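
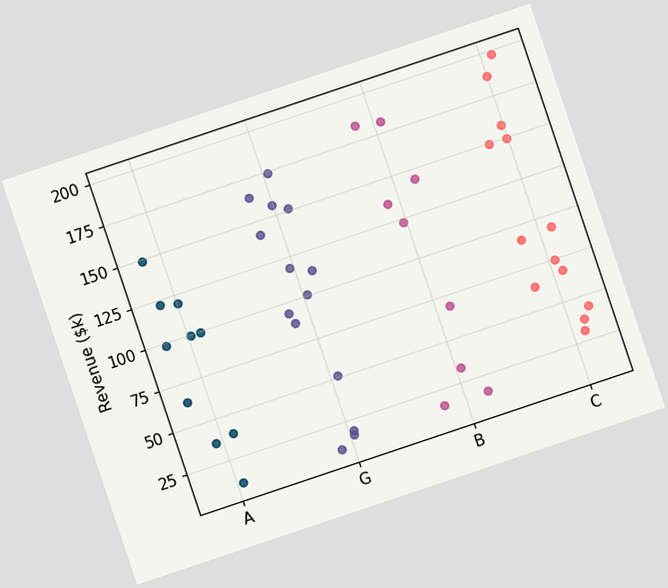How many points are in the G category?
The chart is tilted about 19° counter-clockwise. Counting the markers in the G column gives 14.

14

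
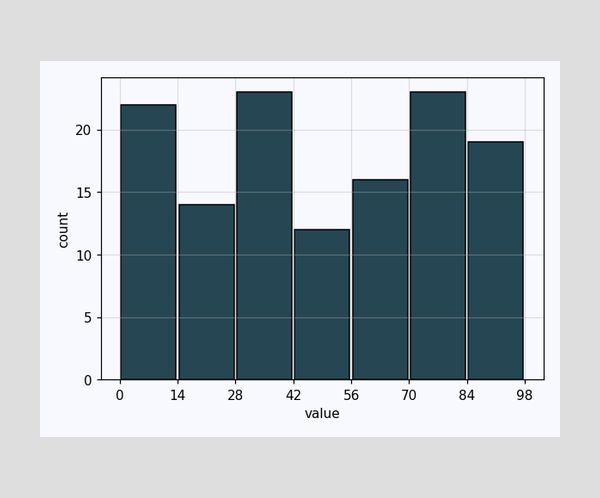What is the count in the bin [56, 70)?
The [56, 70) bin has height 16.

16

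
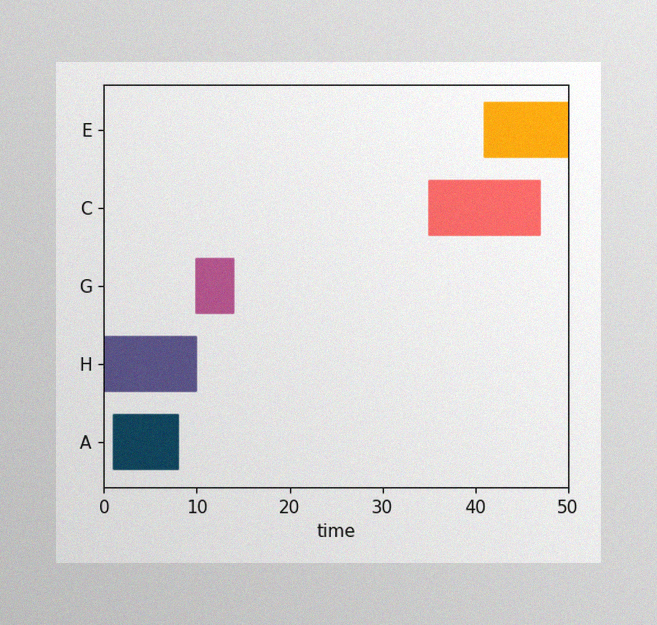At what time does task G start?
The image has some photo noise and uneven lighting. The G bar begins at t=10.

10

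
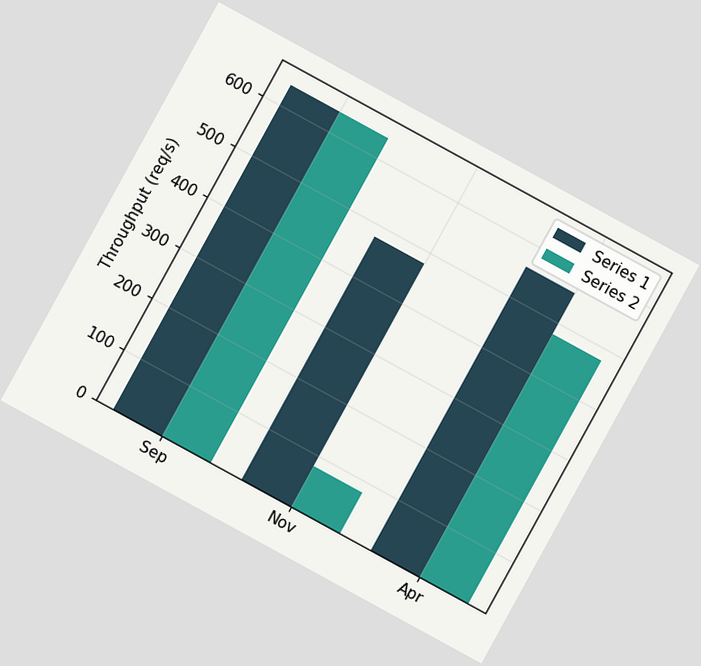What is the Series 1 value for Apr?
560req/s

The chart is tilted about 29° clockwise. The Series 1 bar at Apr reaches 560req/s on the y-axis.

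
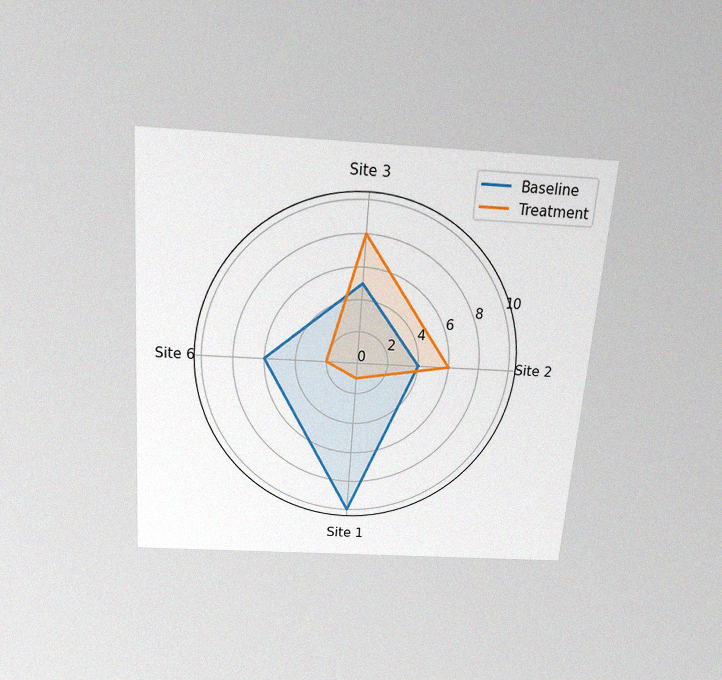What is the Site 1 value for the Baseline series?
10

The chart is tilted about 4° clockwise and viewed slightly from above, with some photo noise. On the Site 1 axis, Baseline reaches 10.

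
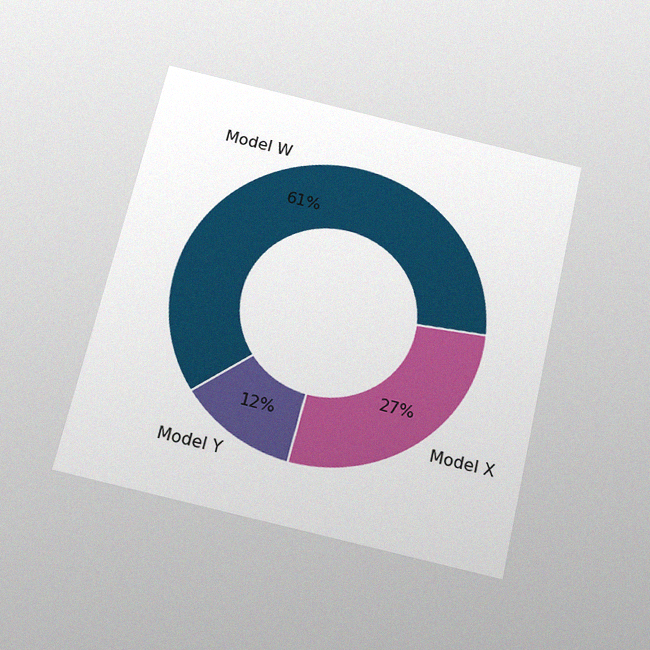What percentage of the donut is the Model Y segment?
The chart is tilted about 13° clockwise and viewed slightly from below, with some photo noise. The Model Y segment takes up 12% of the ring.

12%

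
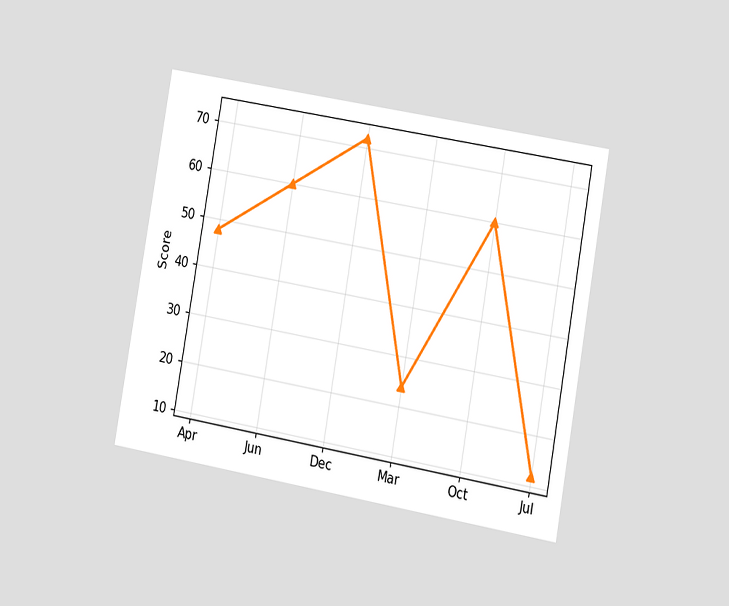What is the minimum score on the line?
12

The chart is tilted about 10° clockwise and viewed slightly from the right. The lowest point is at Jul, and reading across to the y-axis gives 12.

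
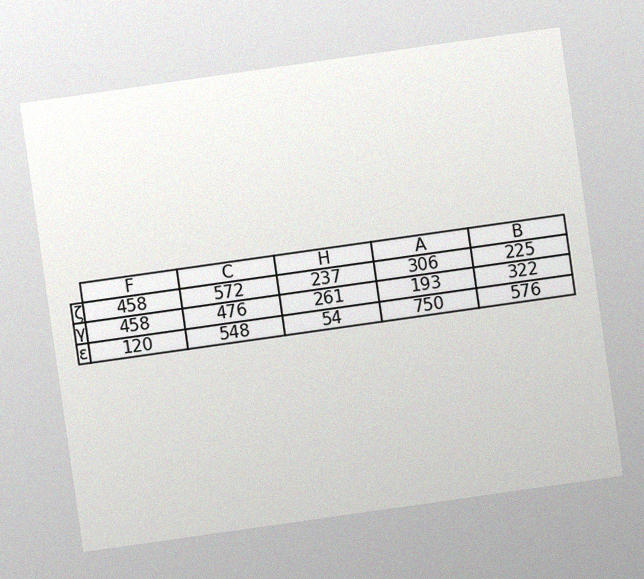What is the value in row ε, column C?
548

The chart is tilted about 8° counter-clockwise, with some photo noise. The (ε, C) cell reads 548.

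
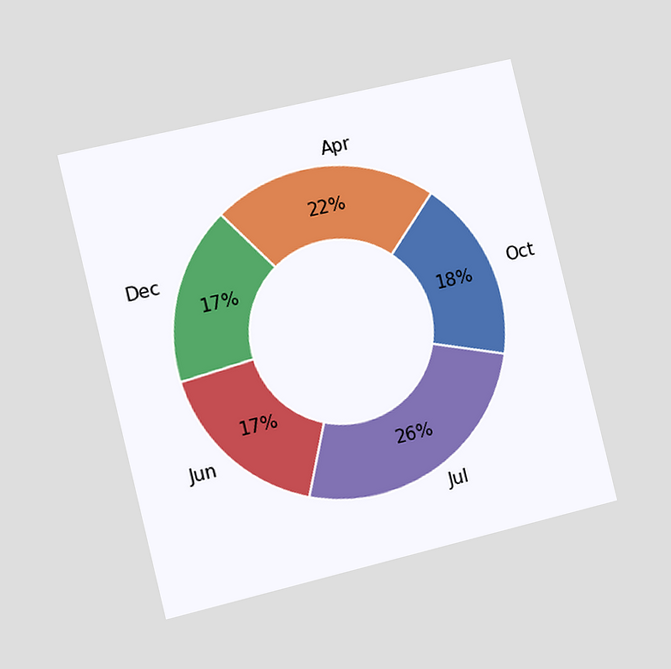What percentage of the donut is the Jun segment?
The chart is tilted about 13° counter-clockwise and viewed at a slight angle. The Jun segment takes up 17% of the ring.

17%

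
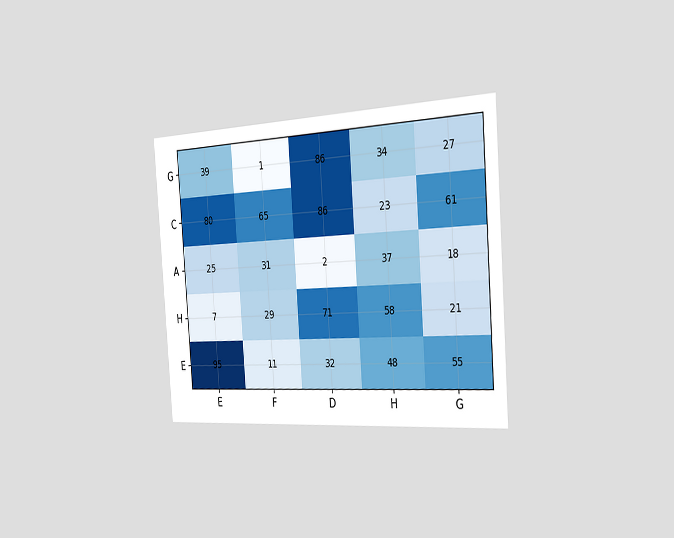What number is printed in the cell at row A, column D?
2

The chart is tilted about 4° counter-clockwise and viewed slightly from the right. The (A, D) cell reads 2.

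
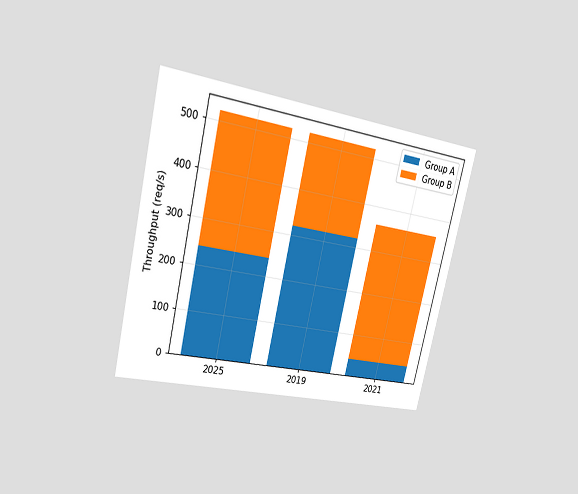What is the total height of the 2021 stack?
360req/s

The chart is tilted about 13° clockwise and viewed slightly from the left. The 2021 stack's top reaches 360req/s on the y-axis.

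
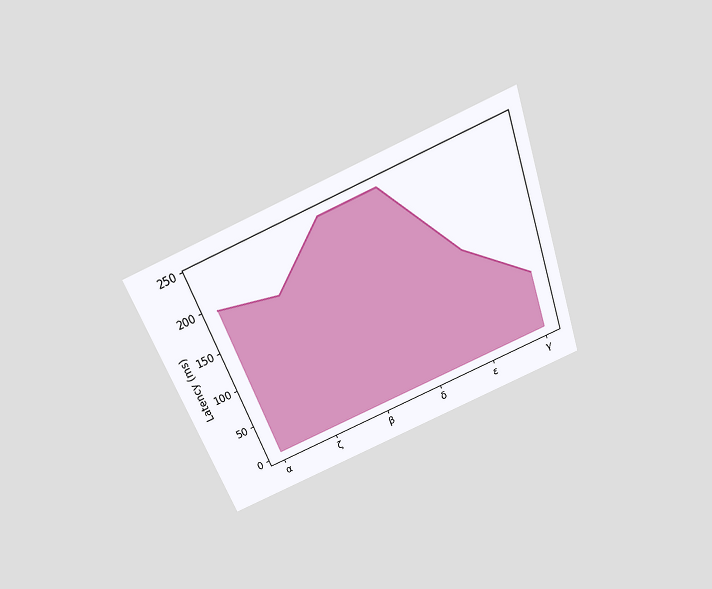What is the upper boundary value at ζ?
180ms

The chart is tilted about 21° counter-clockwise and viewed slightly from above. At ζ the upper boundary is at 180ms.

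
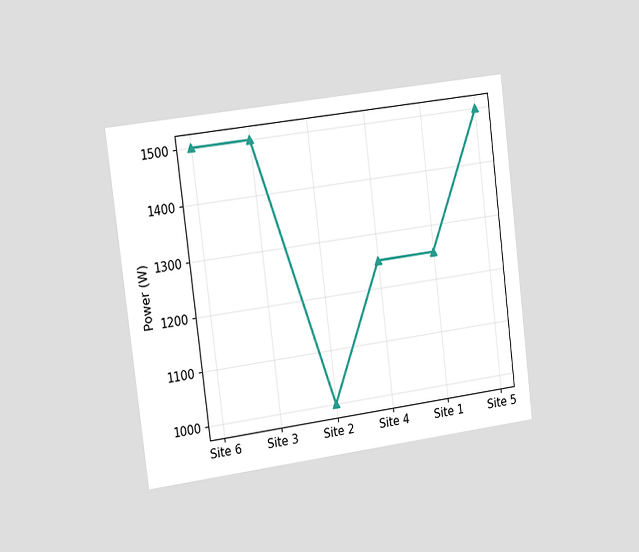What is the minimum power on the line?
1000W

The chart is tilted about 7° counter-clockwise and viewed slightly from the left. The lowest point is at Site 2, and reading across to the y-axis gives 1000W.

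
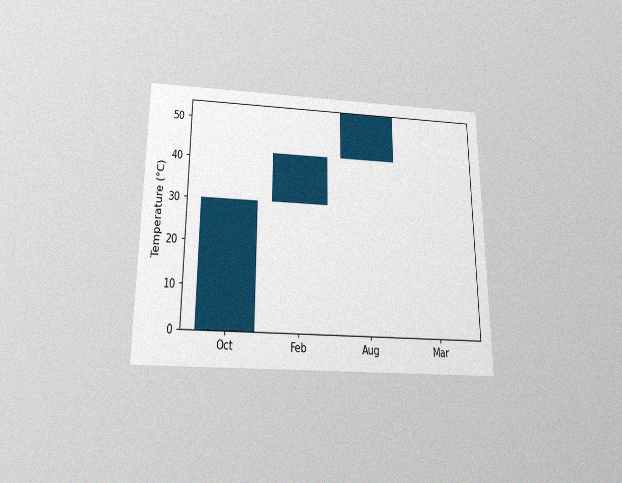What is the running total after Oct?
30°C

The chart is viewed slightly from below, with some photo noise. After Oct the running total reaches 30°C.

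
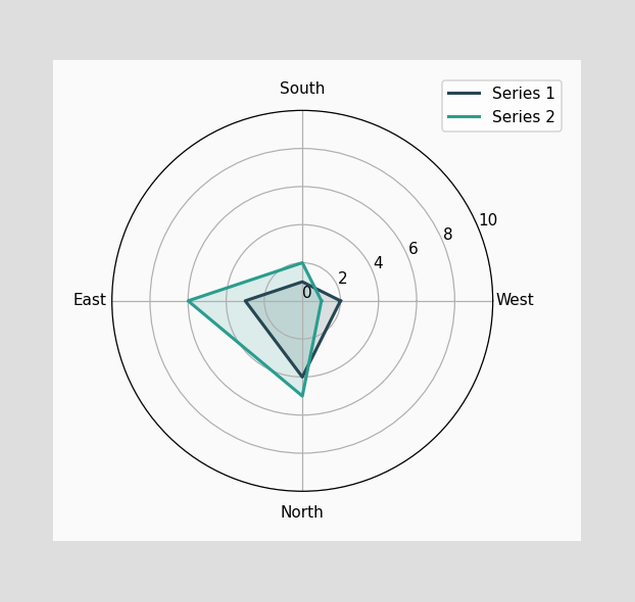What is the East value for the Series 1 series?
3

On the East axis, Series 1 reaches 3.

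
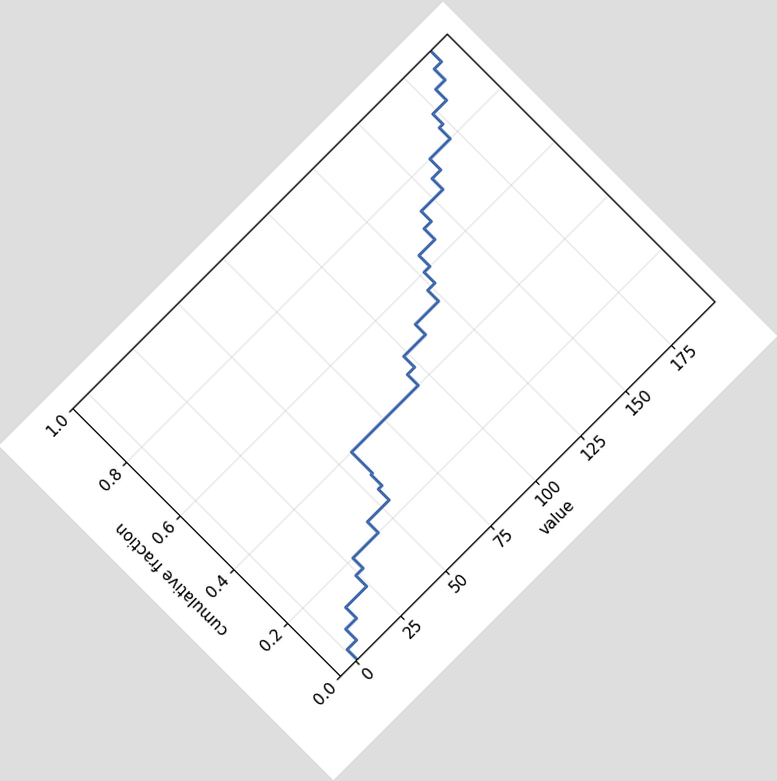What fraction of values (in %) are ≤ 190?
The chart is tilted about 45° counter-clockwise. At x=190 the ECDF step is at 100%.

100%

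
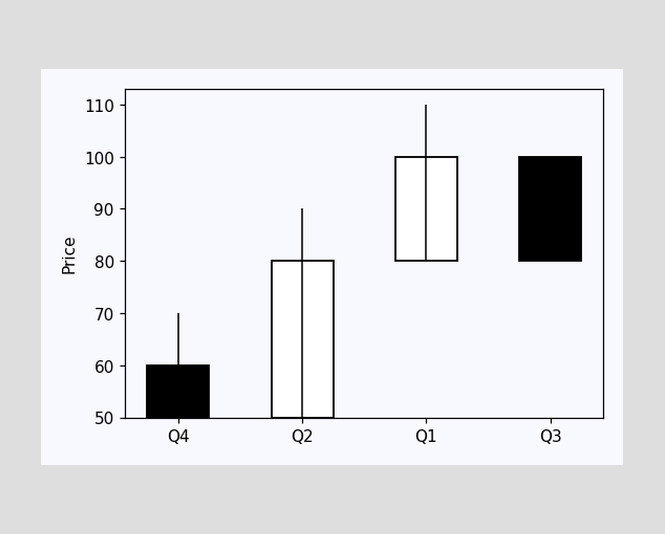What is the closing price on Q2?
80

The Q2 candle closes at 80.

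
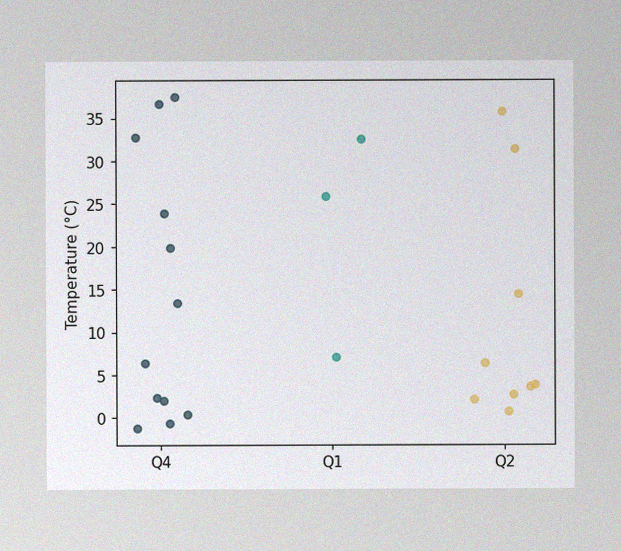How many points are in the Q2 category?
The image has some photo noise and uneven lighting. Counting the markers in the Q2 column gives 9.

9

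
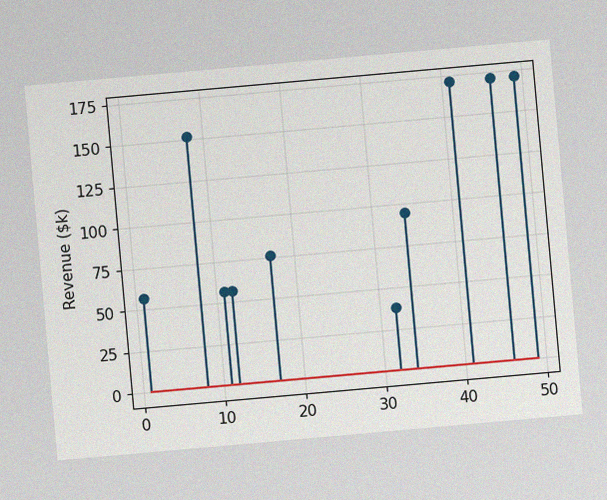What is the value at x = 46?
$171k

The chart is tilted about 5° counter-clockwise, with some photo noise. The stem at x=46 reaches $171k.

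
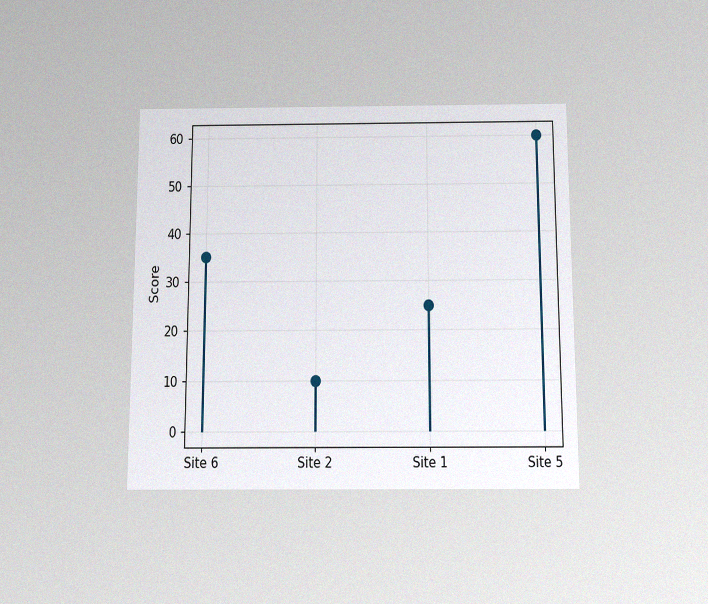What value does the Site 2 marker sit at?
The chart is viewed slightly from below, with some photo noise. The Site 2 marker sits at 10.

10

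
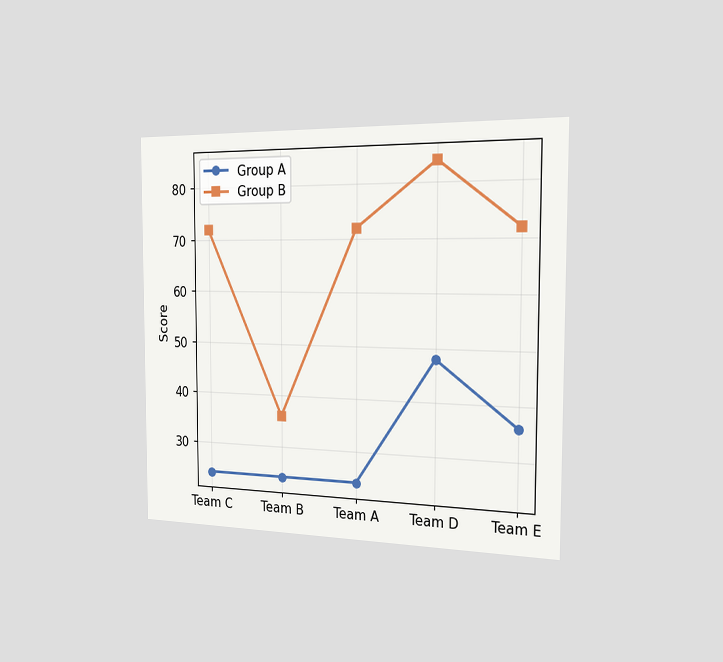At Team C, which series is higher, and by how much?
Group B, by 48

The chart is viewed slightly from the right. At Team C, Group B sits above the other line by 48.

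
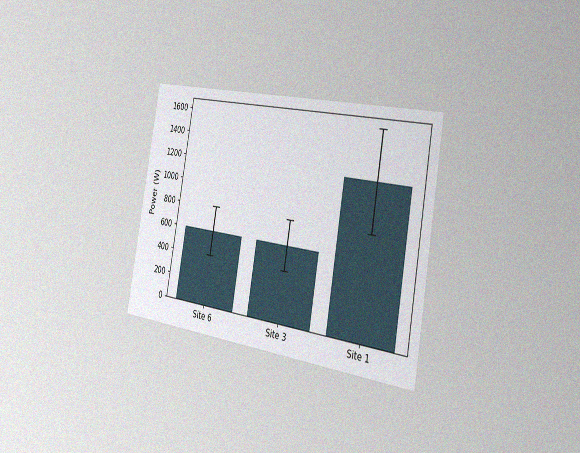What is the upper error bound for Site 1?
The chart is tilted about 10° clockwise and viewed slightly from the right, with some photo noise. The Site 1 bar's upper whisker reaches 1600W.

1600W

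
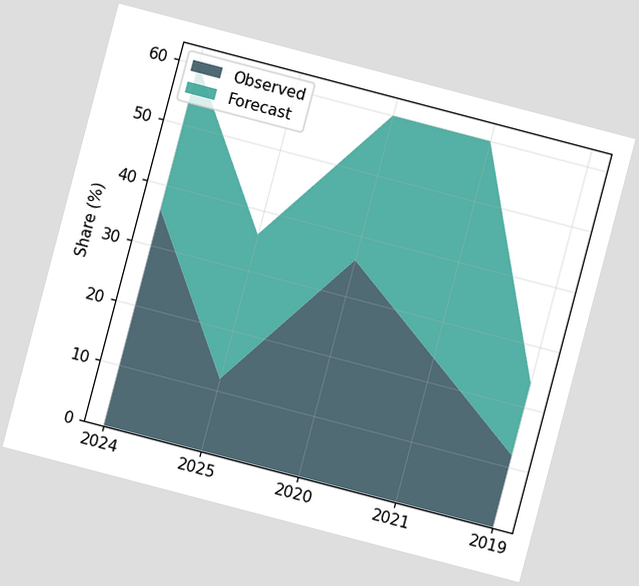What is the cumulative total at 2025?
The chart is tilted about 15° clockwise. The stacked total at 2025 reaches 36%.

36%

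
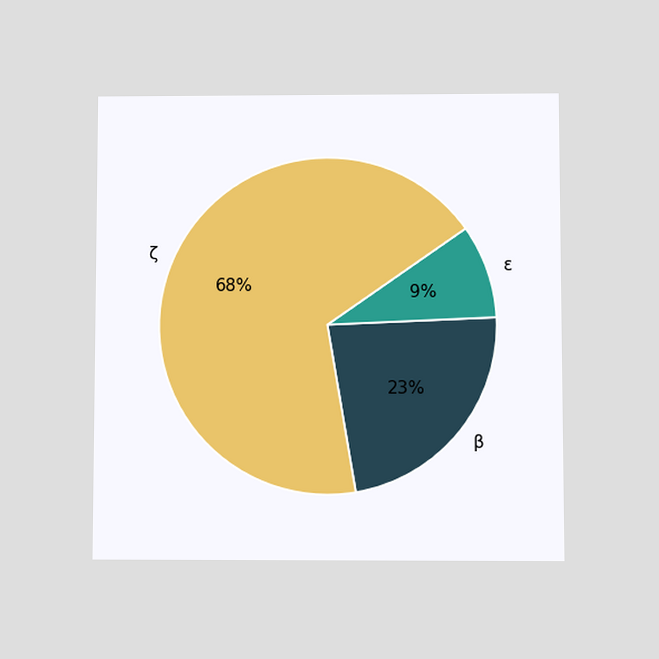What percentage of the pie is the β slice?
The chart is viewed at a slight angle. The β slice takes up 23% of the pie.

23%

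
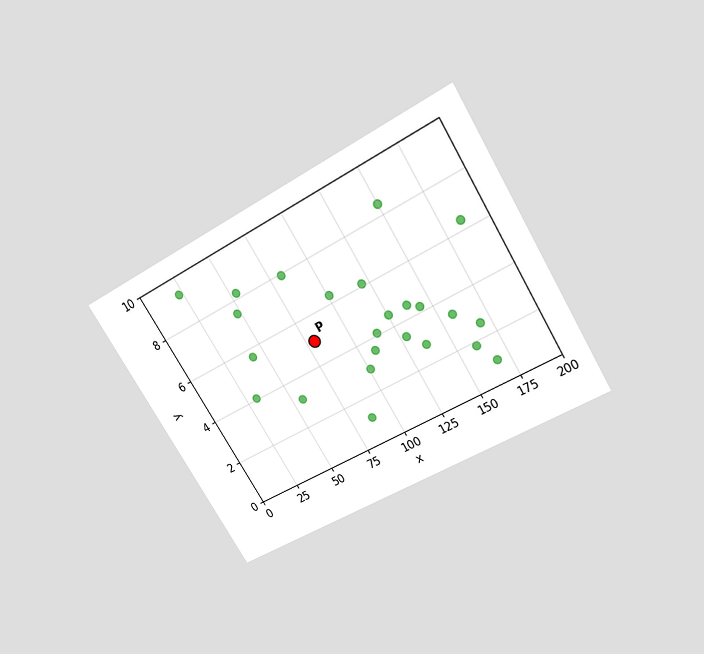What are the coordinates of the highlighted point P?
(80, 5)

The chart is tilted about 31° counter-clockwise and viewed slightly from above. Following the gridlines from P to each axis, P sits at (80, 5).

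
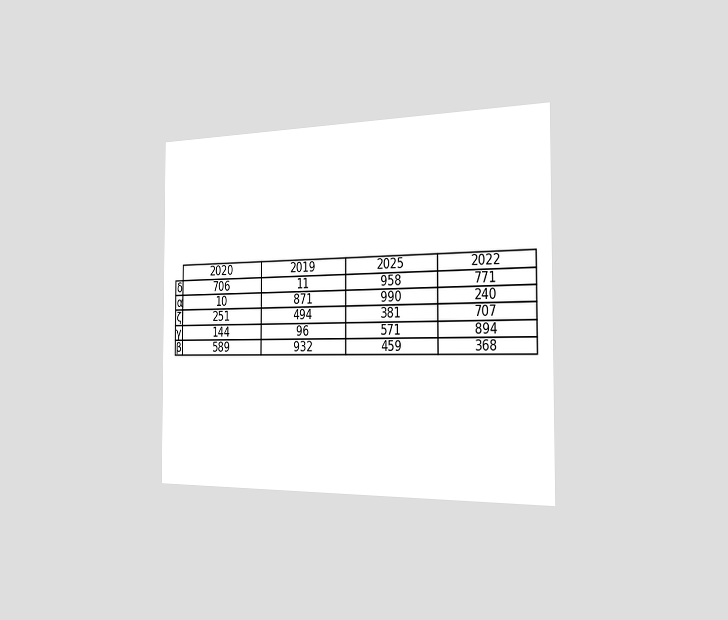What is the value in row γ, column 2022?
The chart is viewed slightly from the right. The (γ, 2022) cell reads 894.

894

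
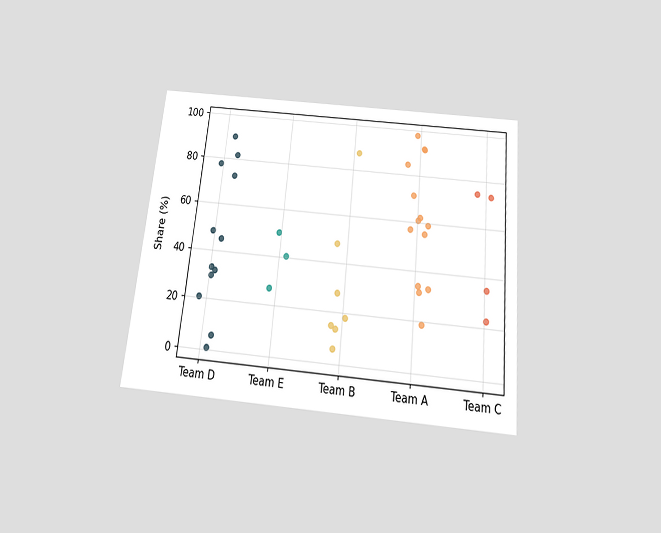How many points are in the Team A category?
14

The chart is tilted about 6° clockwise and viewed slightly from below. Counting the markers in the Team A column gives 14.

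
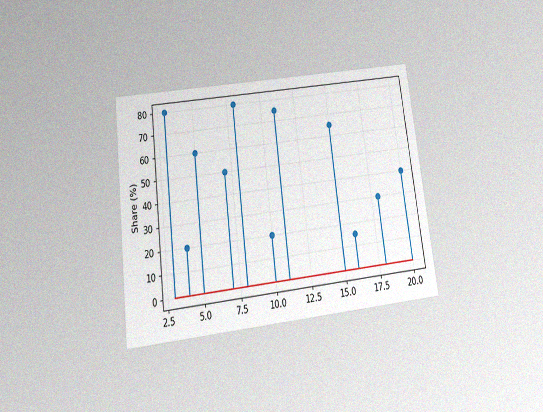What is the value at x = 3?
The chart is tilted about 7° counter-clockwise and viewed slightly from below, with some photo noise. The stem at x=3 reaches 80%.

80%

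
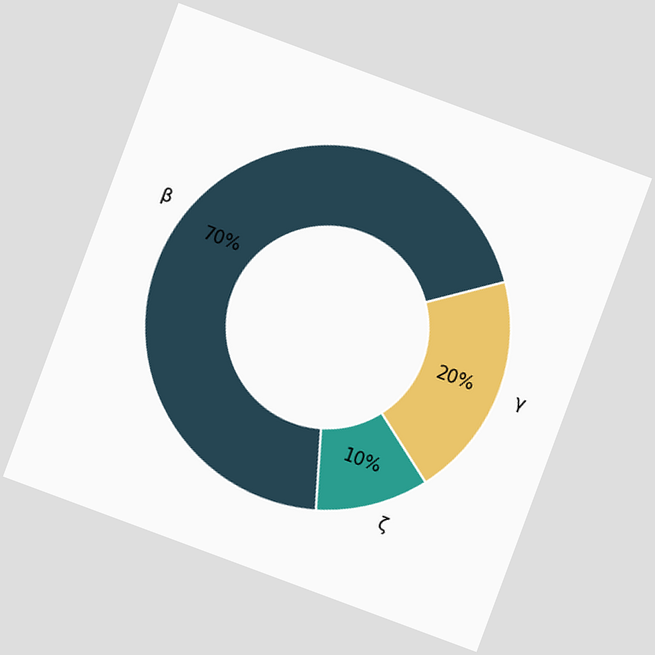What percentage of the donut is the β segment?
70%

The chart is tilted about 20° clockwise. The β segment takes up 70% of the ring.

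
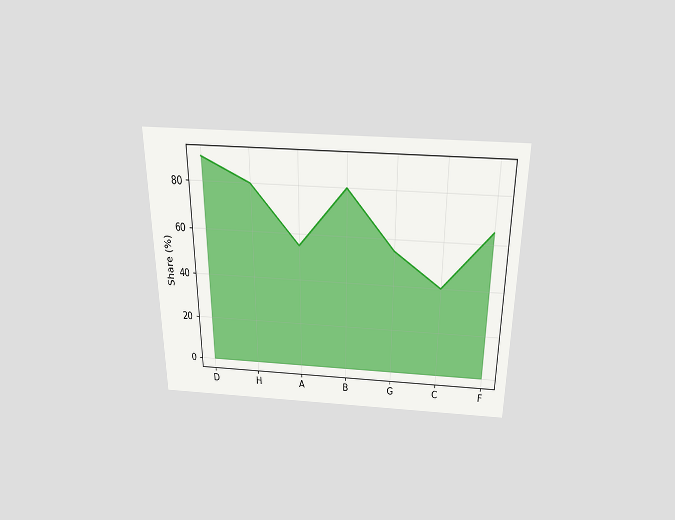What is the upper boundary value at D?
90%

The chart is viewed slightly from above. At D the upper boundary is at 90%.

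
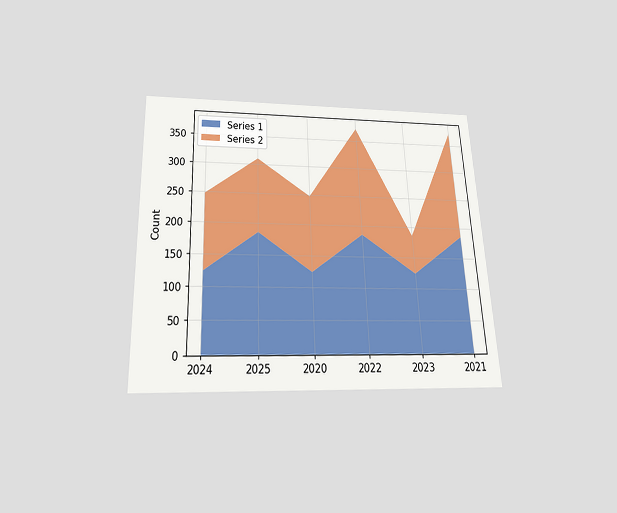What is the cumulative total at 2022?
The chart is tilted about 2° counter-clockwise and viewed slightly from below. The stacked total at 2022 reaches 372.

372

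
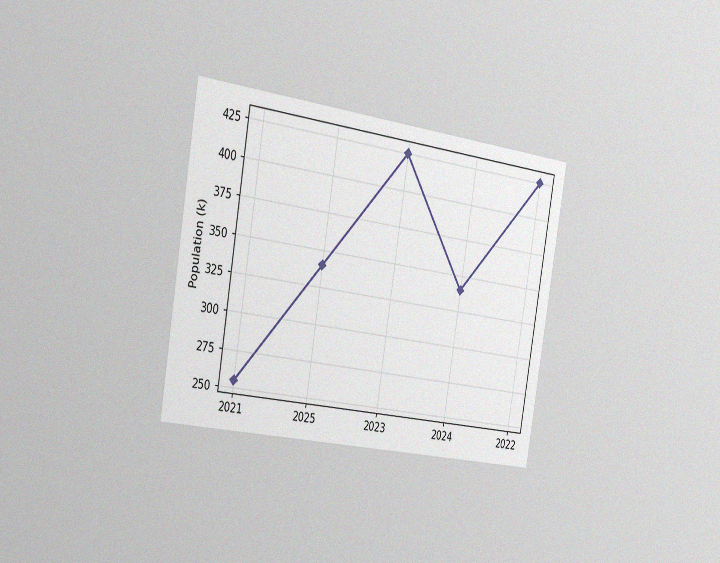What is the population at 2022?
The chart is tilted about 9° clockwise and viewed slightly from the left, with some photo noise. At 2022, the line is at 425k.

425k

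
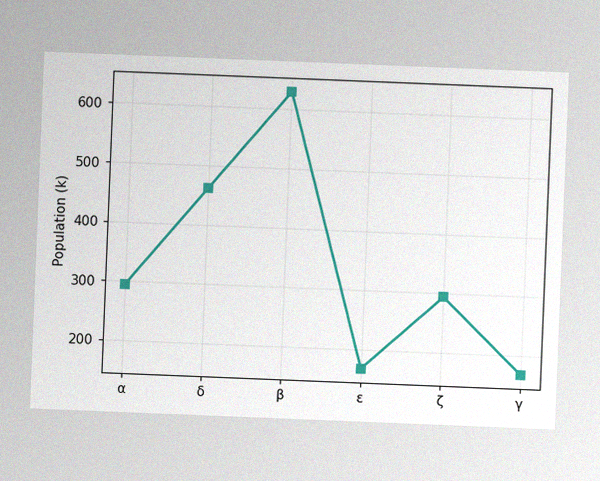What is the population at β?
The chart is tilted about 2° clockwise, with some photo noise. At β, the line is at 630k.

630k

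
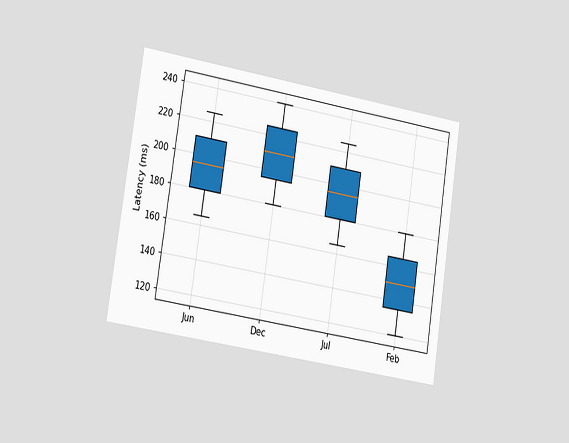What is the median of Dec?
210ms

The chart is tilted about 9° clockwise and viewed slightly from the left. The median line in the Dec box sits at 210ms.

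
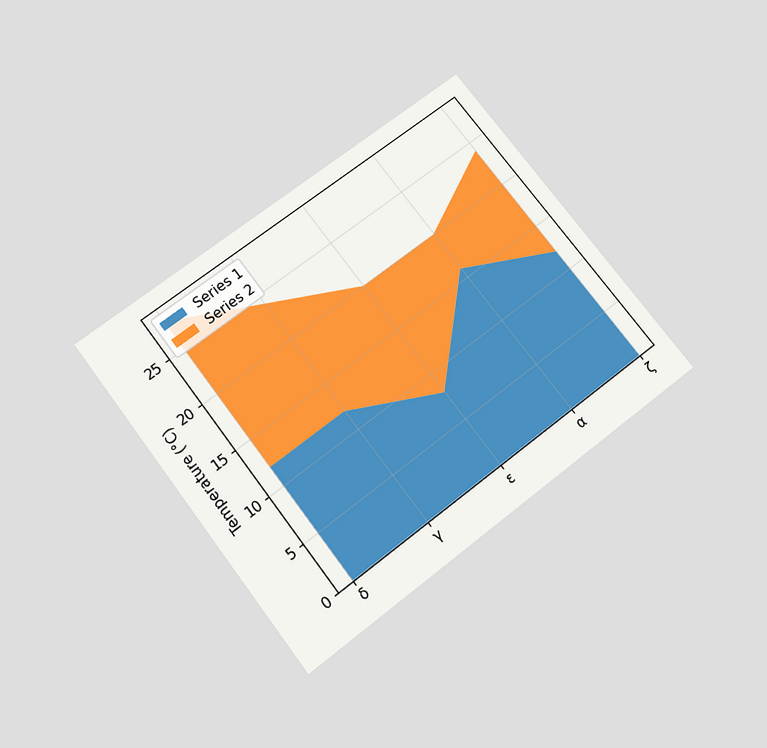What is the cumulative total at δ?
28°C

The chart is tilted about 37° counter-clockwise and viewed slightly from below. The stacked total at δ reaches 28°C.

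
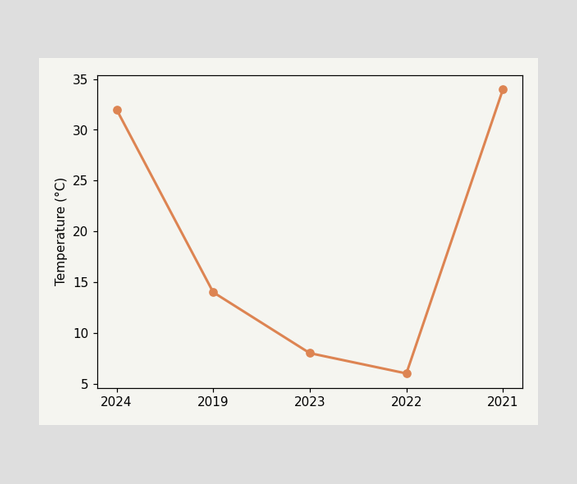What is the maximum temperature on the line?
34°C

The highest point is at 2021, and reading across to the y-axis gives 34°C.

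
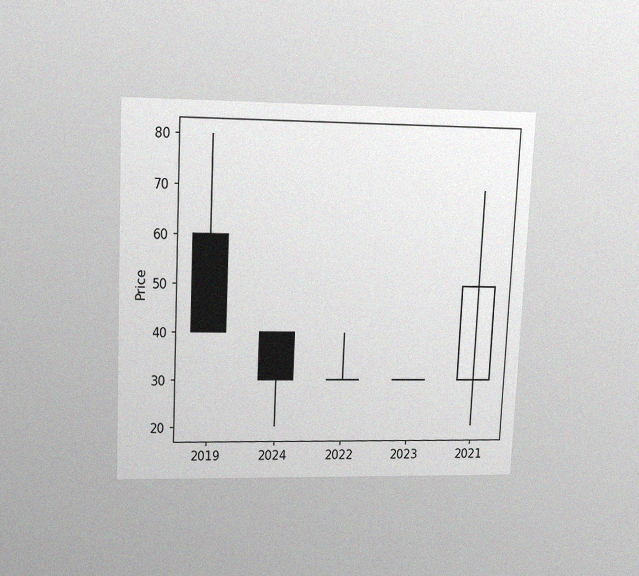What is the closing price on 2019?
The chart is tilted about 3° clockwise and viewed slightly from above, with some photo noise. The 2019 candle closes at 40.

40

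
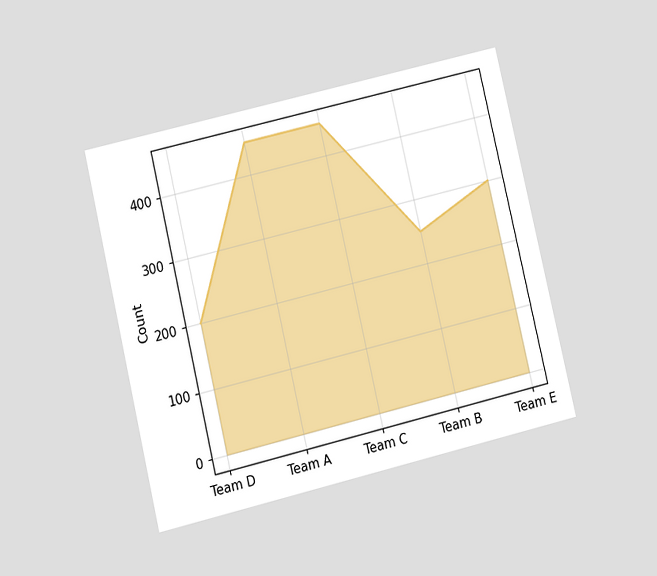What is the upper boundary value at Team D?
200

The chart is tilted about 13° counter-clockwise and viewed at a slight angle. At Team D the upper boundary is at 200.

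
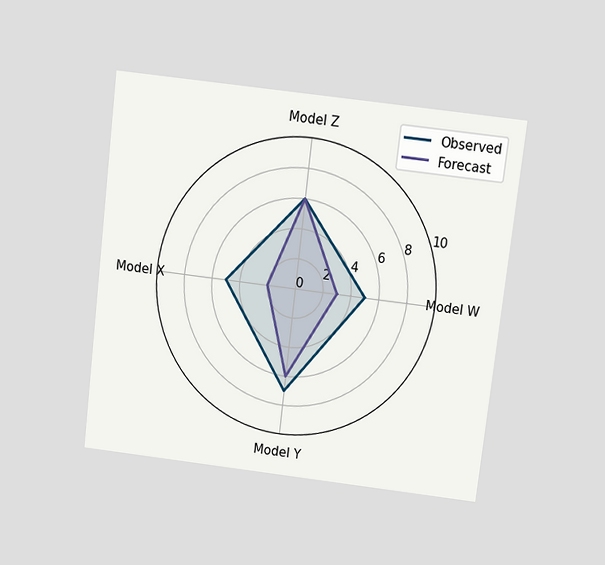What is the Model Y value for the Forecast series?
6

The chart is tilted about 7° clockwise and viewed at a slight angle. On the Model Y axis, Forecast reaches 6.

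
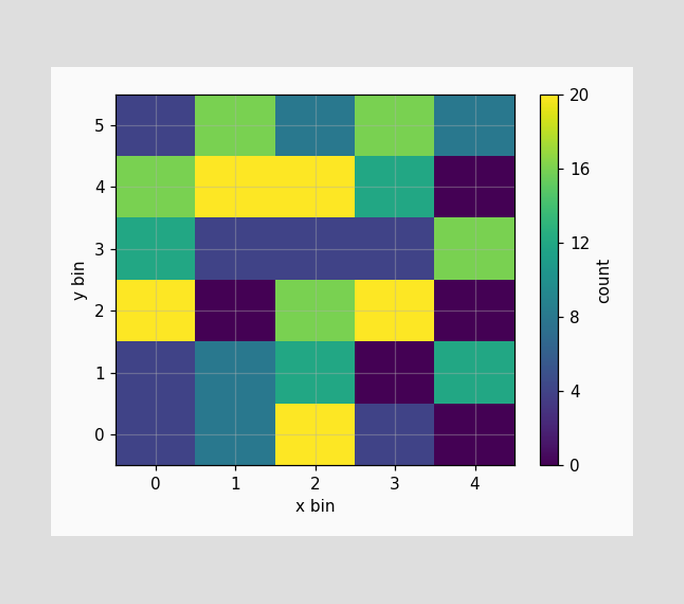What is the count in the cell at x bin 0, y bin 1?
4

Matching the cell (0, 1) against the colorbar gives 4.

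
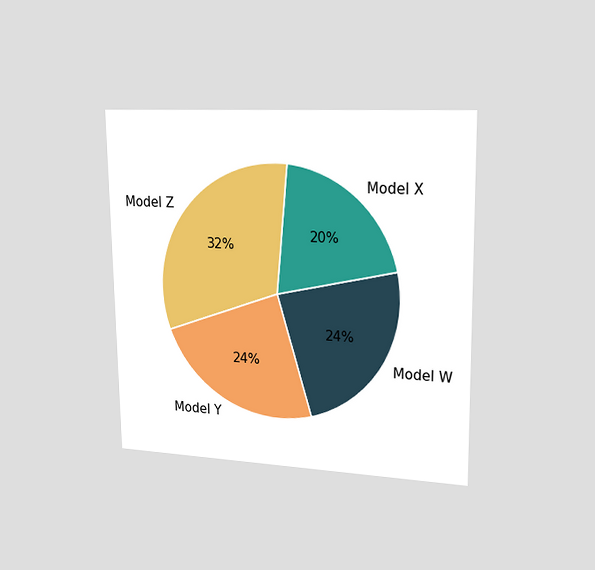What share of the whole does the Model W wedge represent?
24%

The chart is viewed slightly from the right. The Model W slice takes up 24% of the pie.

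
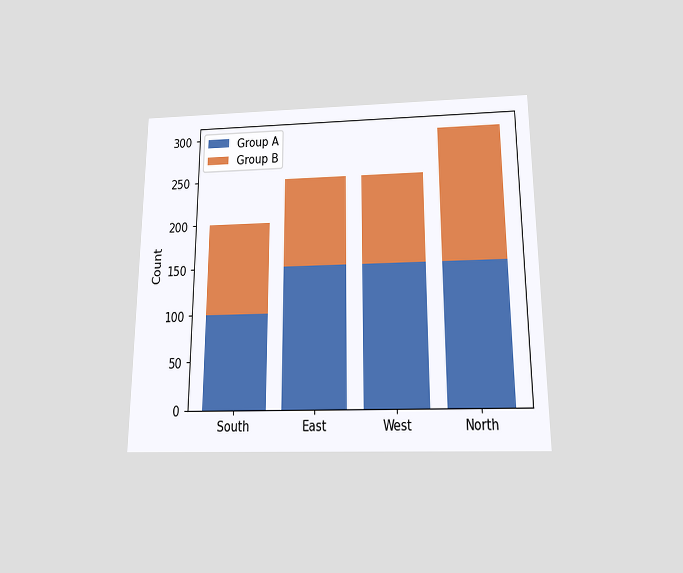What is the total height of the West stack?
250

The chart is viewed slightly from below. The West stack's top reaches 250 on the y-axis.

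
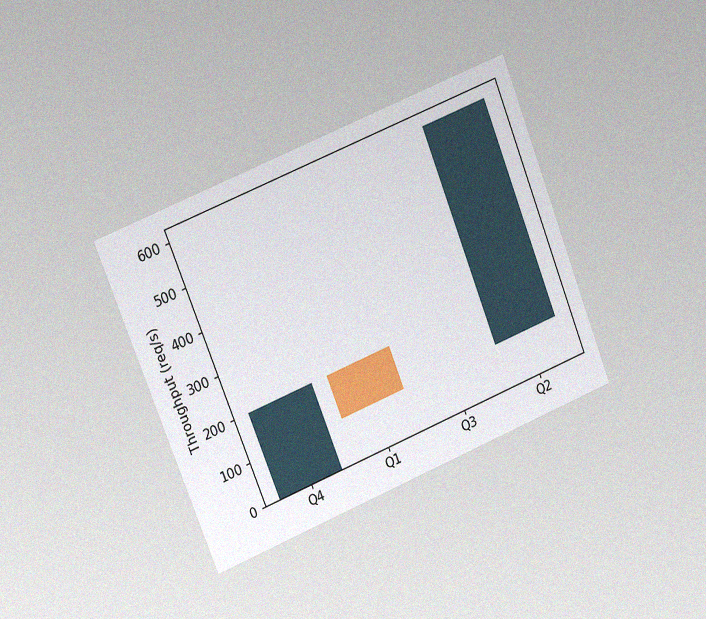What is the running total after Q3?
The chart is tilted about 22° counter-clockwise and viewed slightly from the left, with some photo noise. After Q3 the running total reaches 100req/s.

100req/s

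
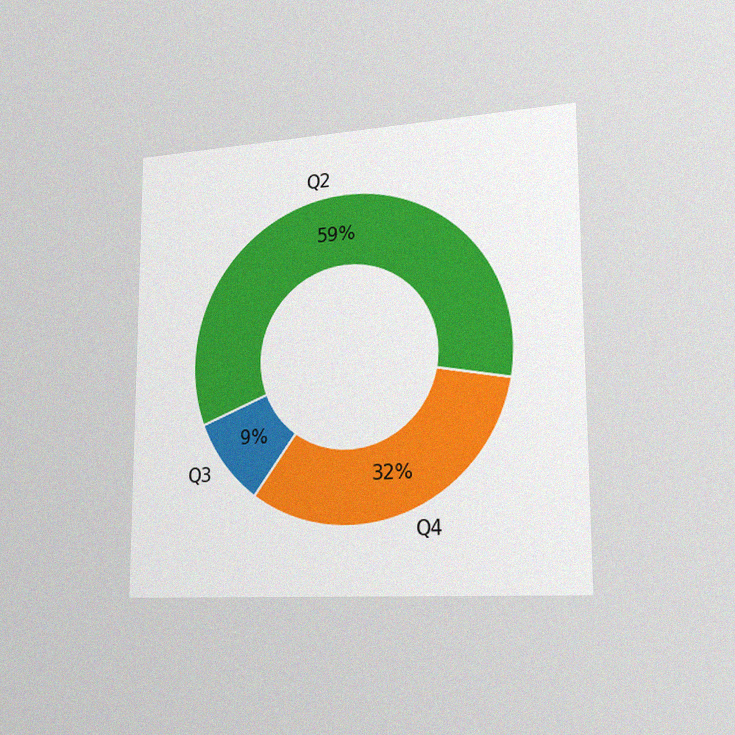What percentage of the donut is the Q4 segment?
32%

The chart is viewed slightly from the right, with some photo noise. The Q4 segment takes up 32% of the ring.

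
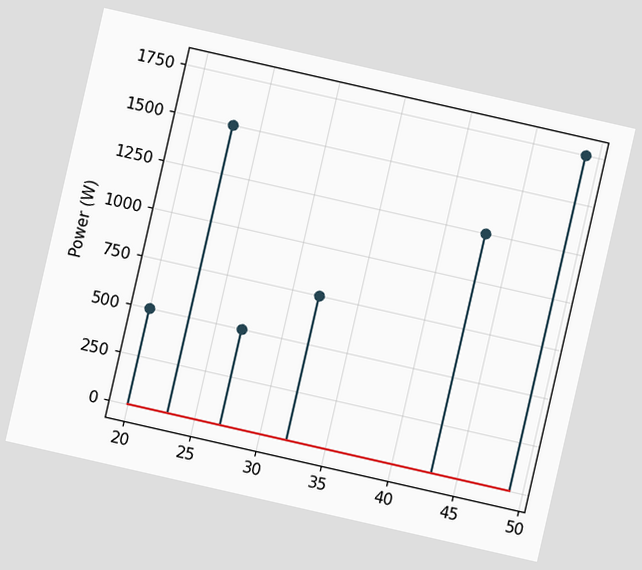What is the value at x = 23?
1500W

The chart is tilted about 13° clockwise. The stem at x=23 reaches 1500W.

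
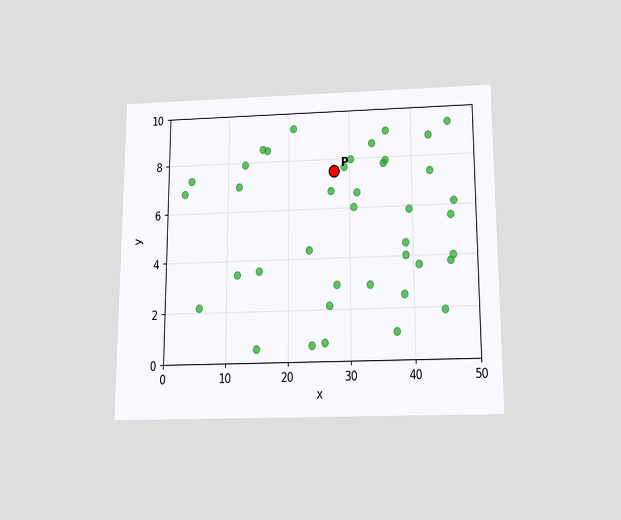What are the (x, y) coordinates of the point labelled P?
The chart is viewed slightly from below. Following the gridlines from P to each axis, P sits at (27.5, 7.5).

(27.5, 7.5)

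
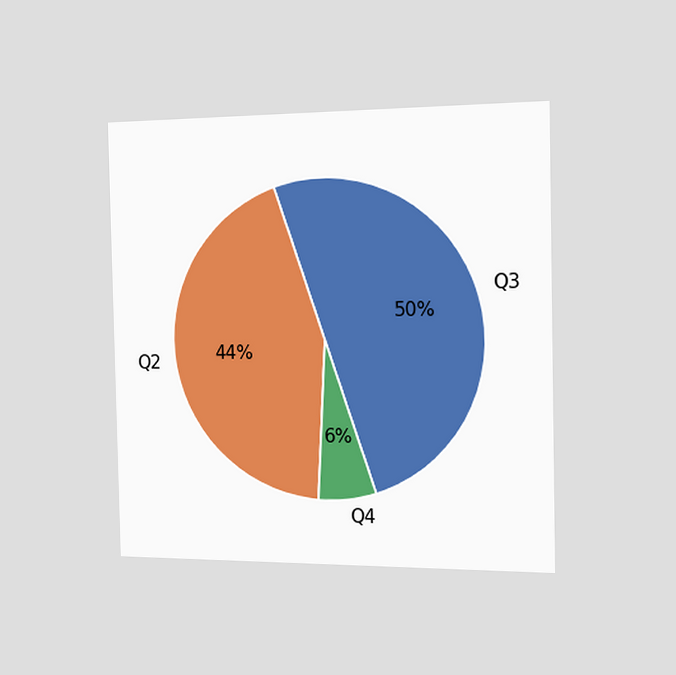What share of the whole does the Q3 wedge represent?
The chart is viewed slightly from the right. The Q3 slice takes up 50% of the pie.

50%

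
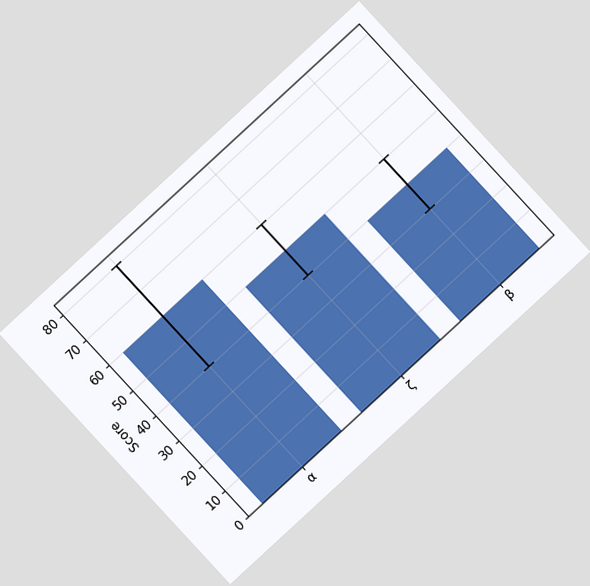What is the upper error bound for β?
50

The chart is tilted about 43° counter-clockwise. The β bar's upper whisker reaches 50.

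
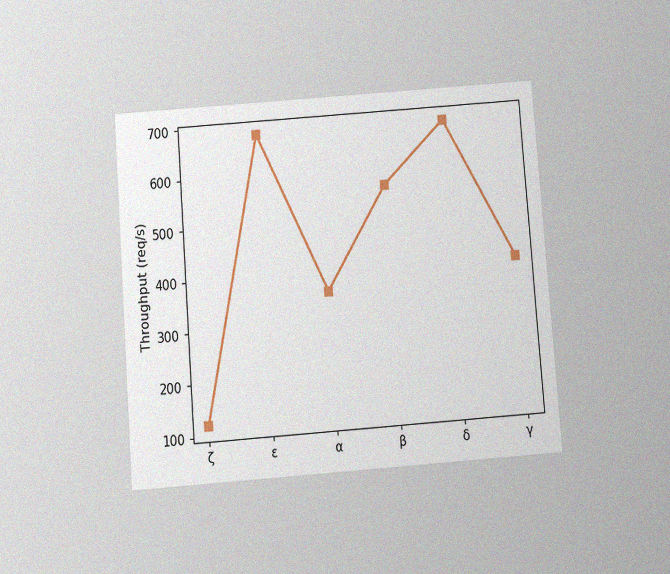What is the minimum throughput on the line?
120req/s

The chart is tilted about 4° counter-clockwise and viewed slightly from below, with some photo noise. The lowest point is at ζ, and reading across to the y-axis gives 120req/s.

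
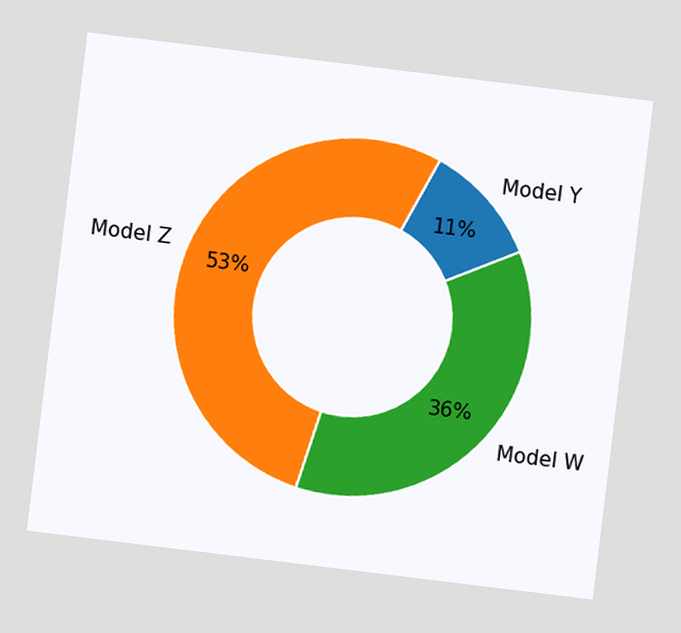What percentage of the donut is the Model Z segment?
The chart is tilted about 7° clockwise. The Model Z segment takes up 53% of the ring.

53%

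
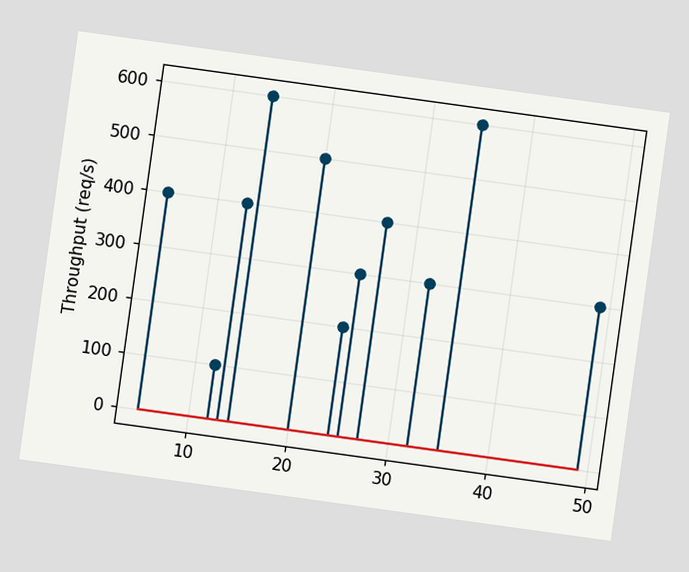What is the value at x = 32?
The chart is tilted about 8° clockwise. The stem at x=32 reaches 300req/s.

300req/s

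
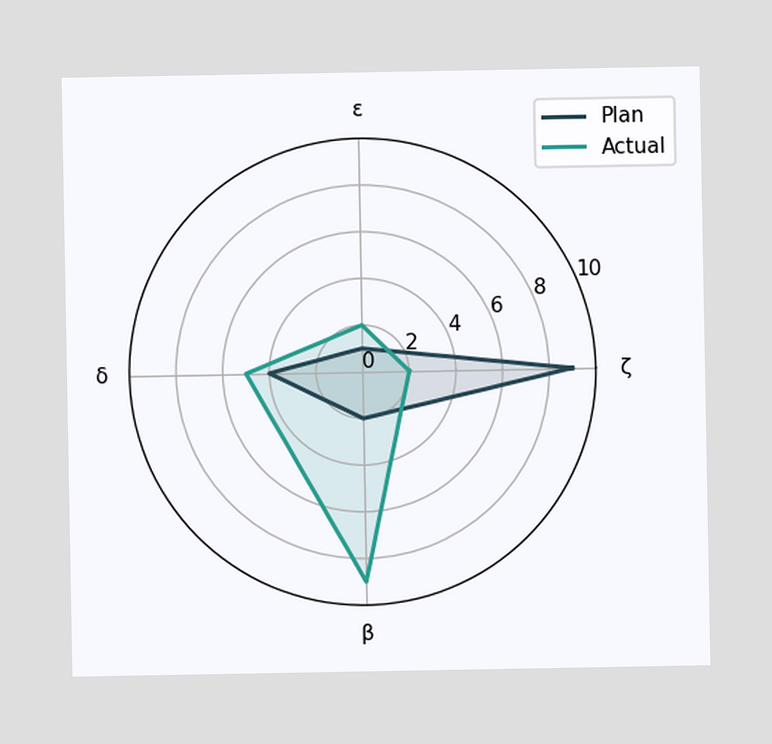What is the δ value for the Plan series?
4

On the δ axis, Plan reaches 4.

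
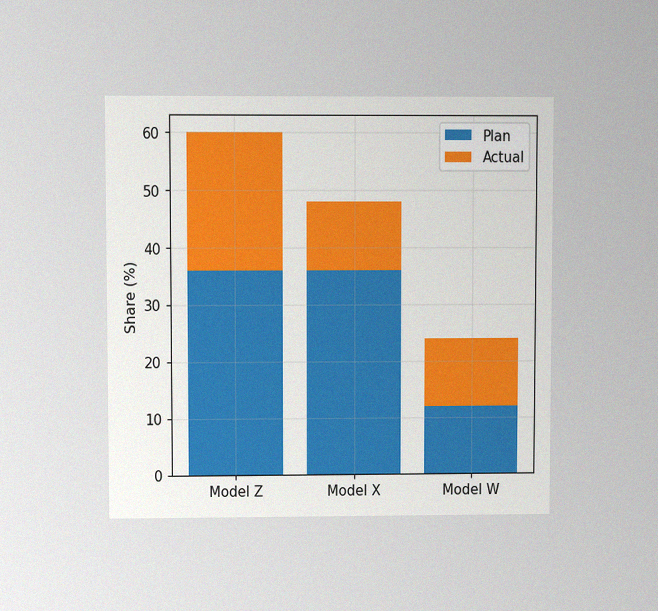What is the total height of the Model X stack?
The chart is viewed at a slight angle, with some photo noise. The Model X stack's top reaches 48% on the y-axis.

48%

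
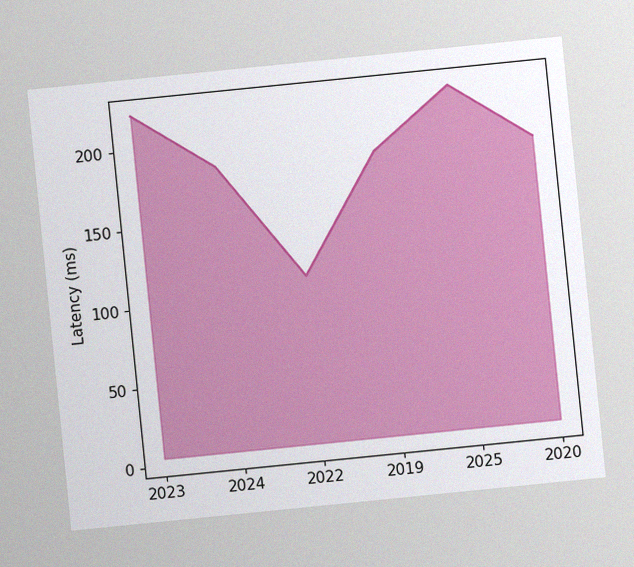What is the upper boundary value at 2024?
The chart is tilted about 6° counter-clockwise, with some photo noise. At 2024 the upper boundary is at 185ms.

185ms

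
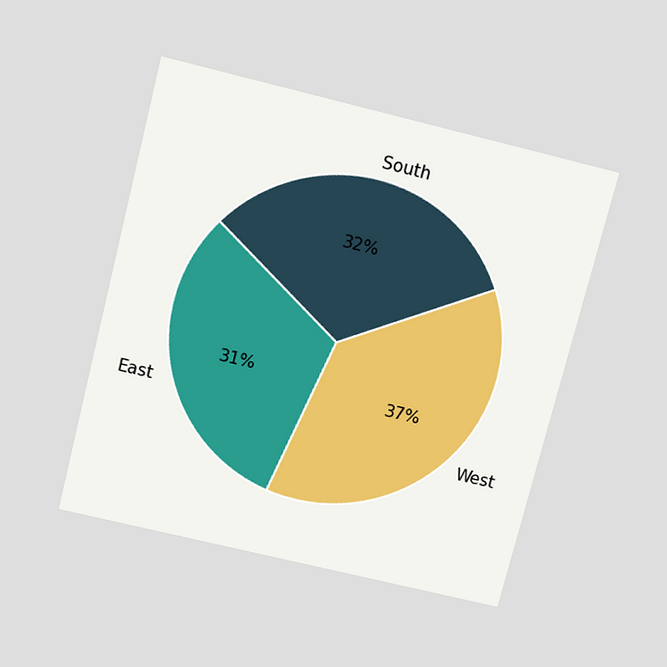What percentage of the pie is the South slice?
The chart is tilted about 14° clockwise and viewed slightly from above. The South slice takes up 32% of the pie.

32%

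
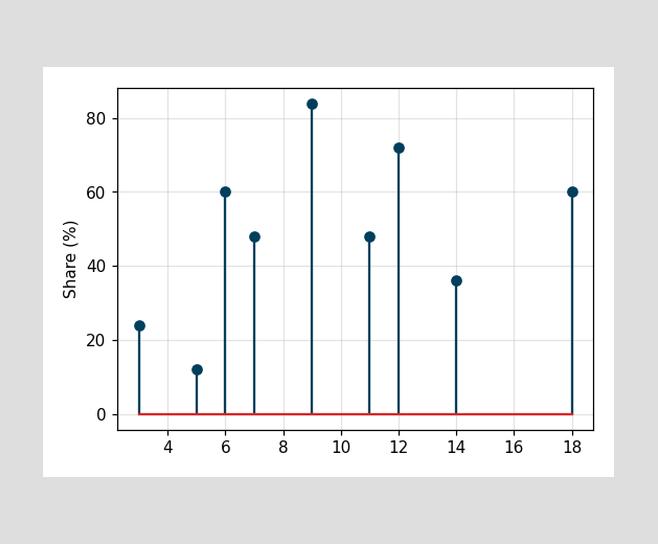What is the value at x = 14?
The stem at x=14 reaches 36%.

36%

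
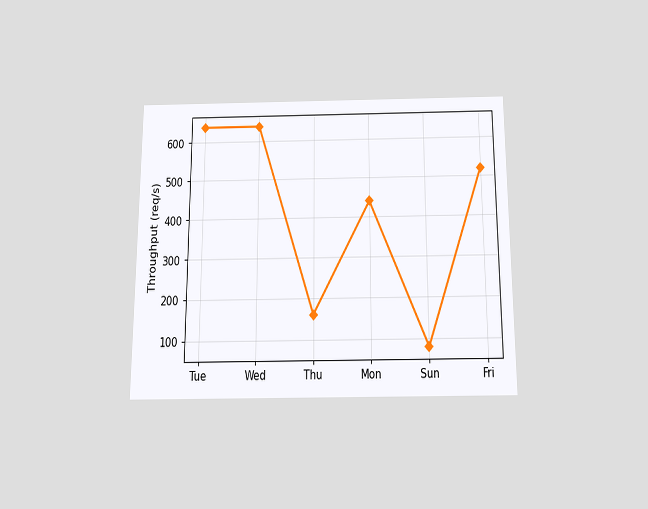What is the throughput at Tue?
The chart is viewed slightly from below. At Tue, the line is at 640req/s.

640req/s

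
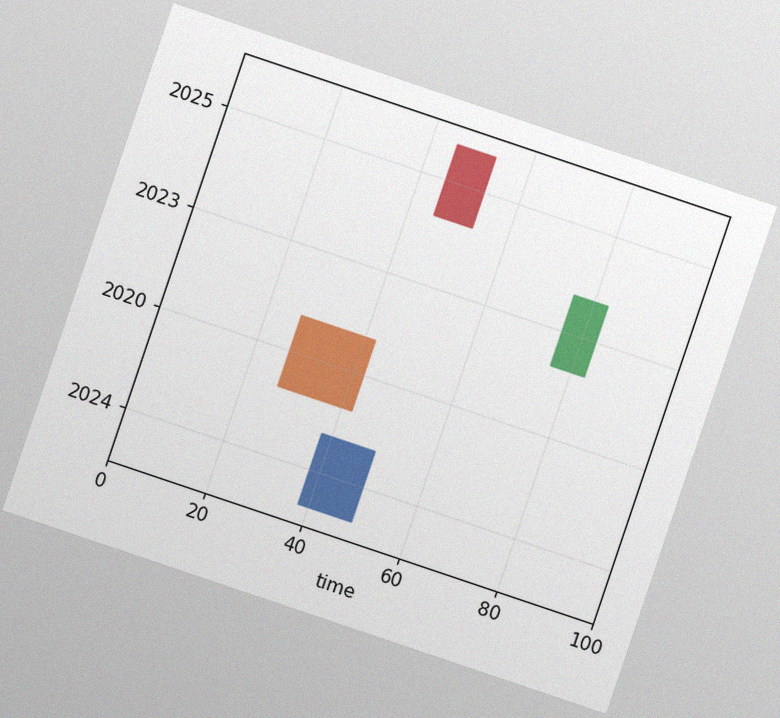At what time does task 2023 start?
The chart is tilted about 19° clockwise, with some photo noise. The 2023 bar begins at t=76.

76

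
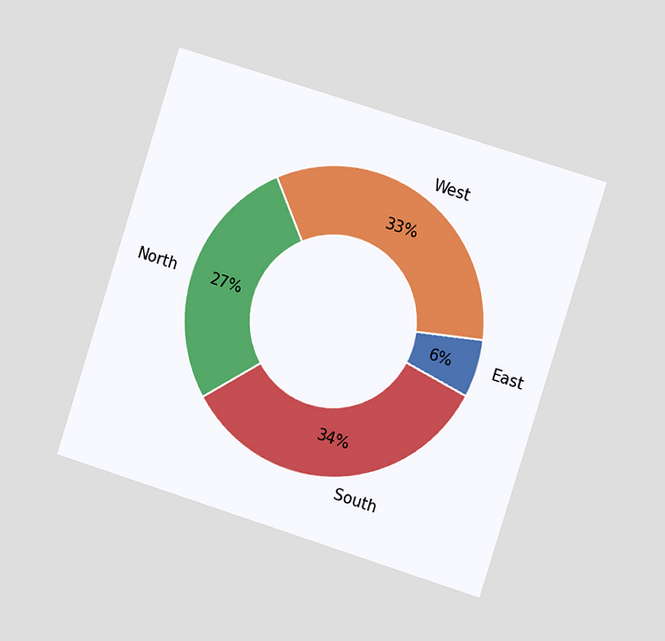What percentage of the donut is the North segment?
27%

The chart is tilted about 18° clockwise and viewed slightly from the right. The North segment takes up 27% of the ring.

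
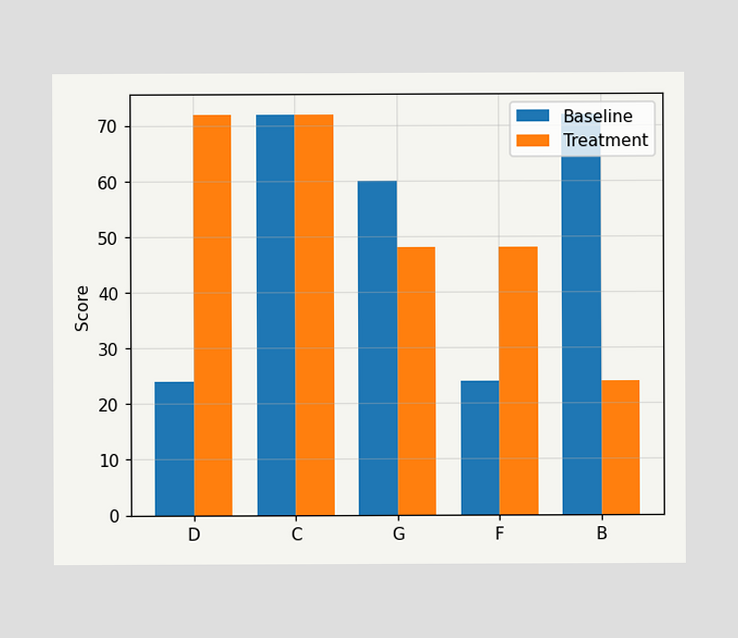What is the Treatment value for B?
The Treatment bar at B reaches 24 on the y-axis.

24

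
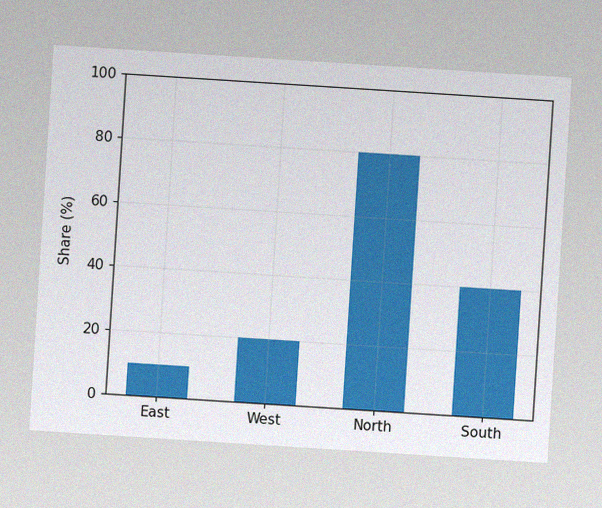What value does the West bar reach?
20%

The chart is tilted about 4° clockwise, with some photo noise. Reading along the chart's y-axis, the West bar reaches 20%.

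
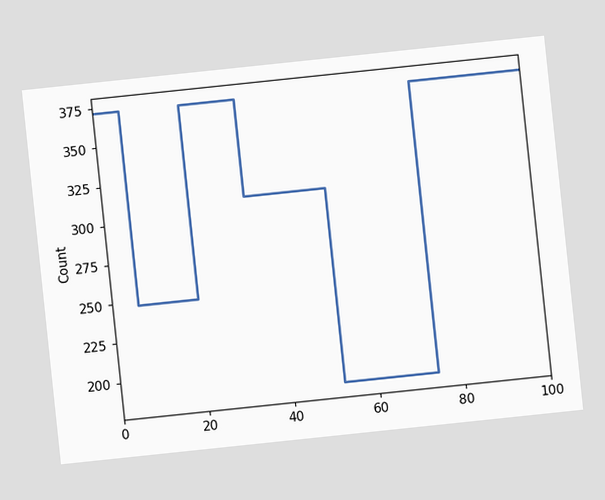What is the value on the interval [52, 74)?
The chart is tilted about 6° counter-clockwise. On [52, 74) the step sits at 186.

186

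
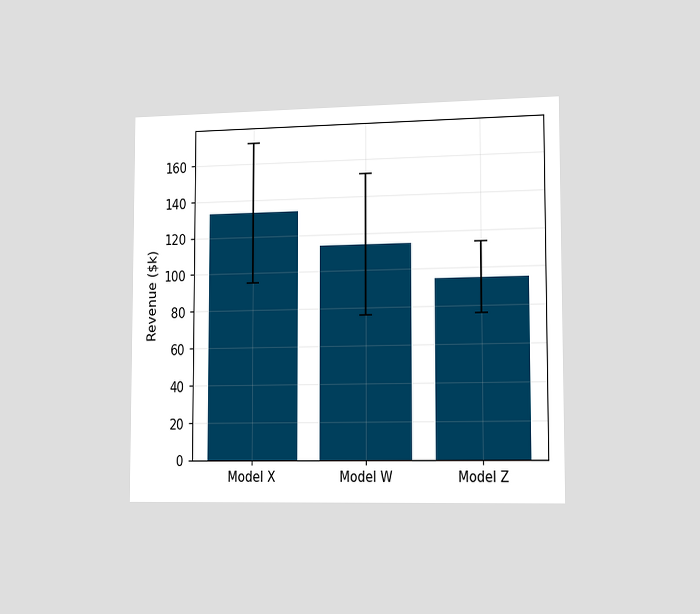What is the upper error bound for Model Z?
The chart is viewed slightly from the right. The Model Z bar's upper whisker reaches $114k.

$114k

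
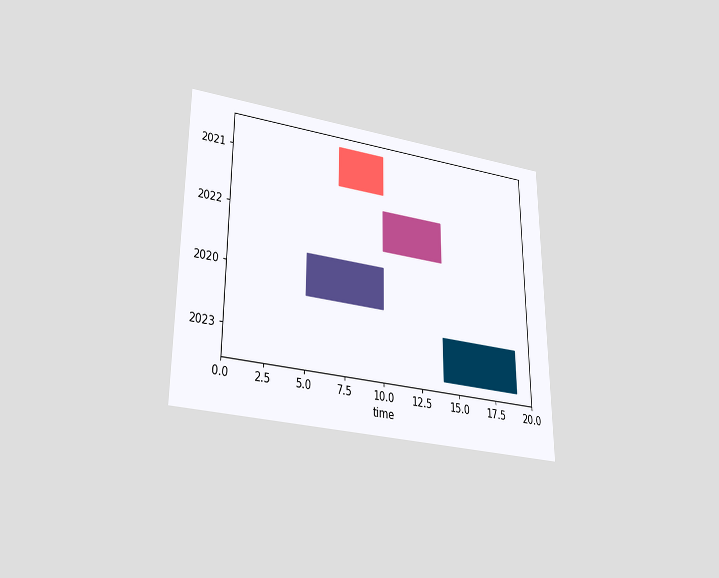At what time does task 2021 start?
The chart is viewed slightly from below. The 2021 bar begins at t=7.

7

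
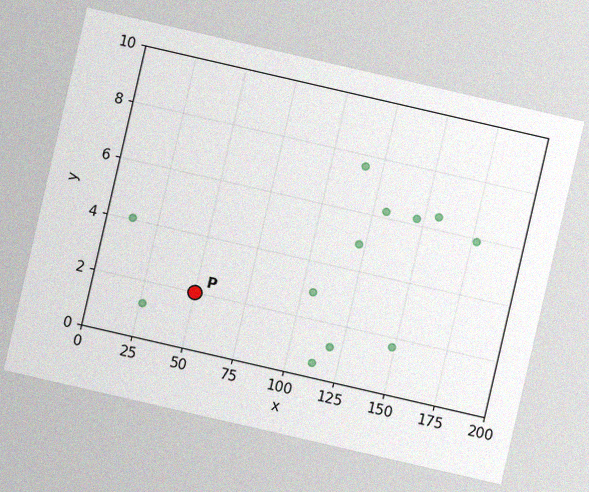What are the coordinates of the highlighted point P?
(50, 2)

The chart is tilted about 13° clockwise, with some photo noise. Following the gridlines from P to each axis, P sits at (50, 2).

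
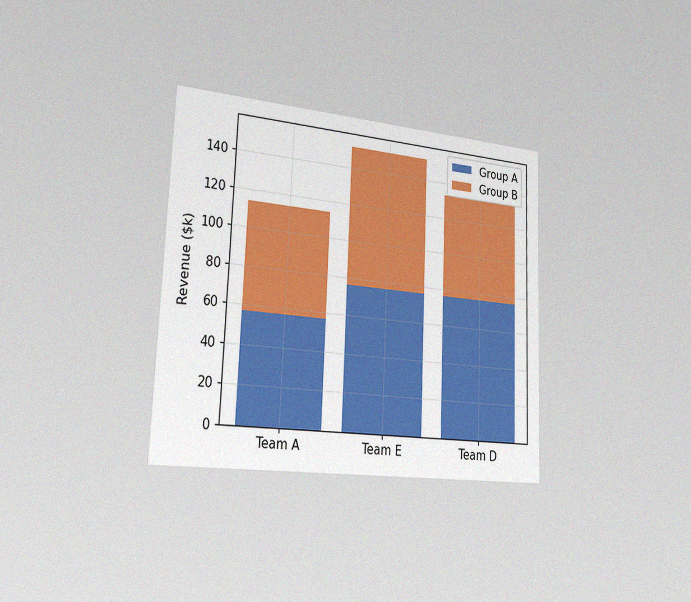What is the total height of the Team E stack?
$152k

The chart is tilted about 2° clockwise and viewed slightly from the left, with some photo noise. The Team E stack's top reaches $152k on the y-axis.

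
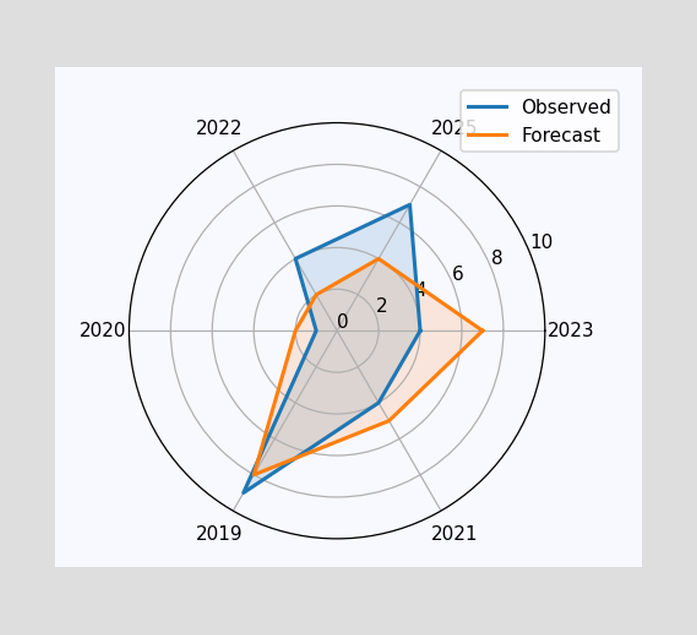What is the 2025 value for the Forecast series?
4

On the 2025 axis, Forecast reaches 4.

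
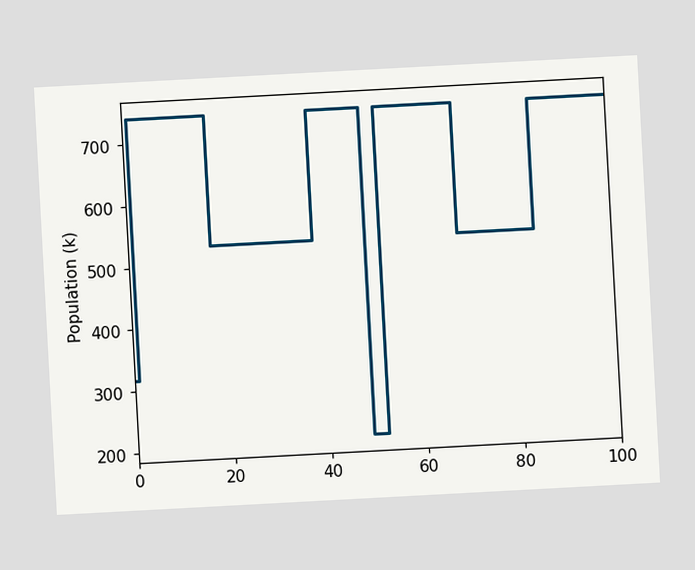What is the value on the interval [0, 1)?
The chart is tilted about 3° counter-clockwise. On [0, 1) the step sits at 318k.

318k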